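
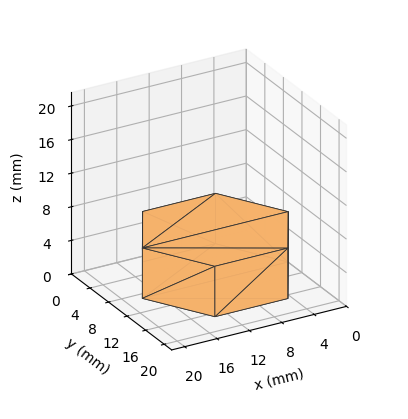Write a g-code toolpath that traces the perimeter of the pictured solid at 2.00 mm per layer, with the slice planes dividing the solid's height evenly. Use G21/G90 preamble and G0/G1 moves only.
Reading the render: the shape is a regular 6-sided prism (a cylinder approximated with 6 flat sides), circumscribed radius ≈ 9 mm, height ≈ 6 mm (dimensions read to the nearest mm from the axis ticks). For the g-code, the solid's height is divided into equal slices at the stated Δz and each level perimeter traced with G1 moves after a G0 lift.

; perimeter-only toolpath
G21 ; units = mm
G90 ; absolute positioning
G28 ; home
; layer 1
G0 Z2.00
G0 X18.00 Y9.00
G1 X13.50 Y16.79
G1 X4.50 Y16.79
G1 X0.00 Y9.00
G1 X4.50 Y1.21
G1 X13.50 Y1.21
G1 X18.00 Y9.00
; layer 2
G0 Z4.00
G0 X18.00 Y9.00
G1 X13.50 Y16.79
G1 X4.50 Y16.79
G1 X0.00 Y9.00
G1 X4.50 Y1.21
G1 X13.50 Y1.21
G1 X18.00 Y9.00
; layer 3
G0 Z6.00
G0 X18.00 Y9.00
G1 X13.50 Y16.79
G1 X4.50 Y16.79
G1 X0.00 Y9.00
G1 X4.50 Y1.21
G1 X13.50 Y1.21
G1 X18.00 Y9.00
M2 ; end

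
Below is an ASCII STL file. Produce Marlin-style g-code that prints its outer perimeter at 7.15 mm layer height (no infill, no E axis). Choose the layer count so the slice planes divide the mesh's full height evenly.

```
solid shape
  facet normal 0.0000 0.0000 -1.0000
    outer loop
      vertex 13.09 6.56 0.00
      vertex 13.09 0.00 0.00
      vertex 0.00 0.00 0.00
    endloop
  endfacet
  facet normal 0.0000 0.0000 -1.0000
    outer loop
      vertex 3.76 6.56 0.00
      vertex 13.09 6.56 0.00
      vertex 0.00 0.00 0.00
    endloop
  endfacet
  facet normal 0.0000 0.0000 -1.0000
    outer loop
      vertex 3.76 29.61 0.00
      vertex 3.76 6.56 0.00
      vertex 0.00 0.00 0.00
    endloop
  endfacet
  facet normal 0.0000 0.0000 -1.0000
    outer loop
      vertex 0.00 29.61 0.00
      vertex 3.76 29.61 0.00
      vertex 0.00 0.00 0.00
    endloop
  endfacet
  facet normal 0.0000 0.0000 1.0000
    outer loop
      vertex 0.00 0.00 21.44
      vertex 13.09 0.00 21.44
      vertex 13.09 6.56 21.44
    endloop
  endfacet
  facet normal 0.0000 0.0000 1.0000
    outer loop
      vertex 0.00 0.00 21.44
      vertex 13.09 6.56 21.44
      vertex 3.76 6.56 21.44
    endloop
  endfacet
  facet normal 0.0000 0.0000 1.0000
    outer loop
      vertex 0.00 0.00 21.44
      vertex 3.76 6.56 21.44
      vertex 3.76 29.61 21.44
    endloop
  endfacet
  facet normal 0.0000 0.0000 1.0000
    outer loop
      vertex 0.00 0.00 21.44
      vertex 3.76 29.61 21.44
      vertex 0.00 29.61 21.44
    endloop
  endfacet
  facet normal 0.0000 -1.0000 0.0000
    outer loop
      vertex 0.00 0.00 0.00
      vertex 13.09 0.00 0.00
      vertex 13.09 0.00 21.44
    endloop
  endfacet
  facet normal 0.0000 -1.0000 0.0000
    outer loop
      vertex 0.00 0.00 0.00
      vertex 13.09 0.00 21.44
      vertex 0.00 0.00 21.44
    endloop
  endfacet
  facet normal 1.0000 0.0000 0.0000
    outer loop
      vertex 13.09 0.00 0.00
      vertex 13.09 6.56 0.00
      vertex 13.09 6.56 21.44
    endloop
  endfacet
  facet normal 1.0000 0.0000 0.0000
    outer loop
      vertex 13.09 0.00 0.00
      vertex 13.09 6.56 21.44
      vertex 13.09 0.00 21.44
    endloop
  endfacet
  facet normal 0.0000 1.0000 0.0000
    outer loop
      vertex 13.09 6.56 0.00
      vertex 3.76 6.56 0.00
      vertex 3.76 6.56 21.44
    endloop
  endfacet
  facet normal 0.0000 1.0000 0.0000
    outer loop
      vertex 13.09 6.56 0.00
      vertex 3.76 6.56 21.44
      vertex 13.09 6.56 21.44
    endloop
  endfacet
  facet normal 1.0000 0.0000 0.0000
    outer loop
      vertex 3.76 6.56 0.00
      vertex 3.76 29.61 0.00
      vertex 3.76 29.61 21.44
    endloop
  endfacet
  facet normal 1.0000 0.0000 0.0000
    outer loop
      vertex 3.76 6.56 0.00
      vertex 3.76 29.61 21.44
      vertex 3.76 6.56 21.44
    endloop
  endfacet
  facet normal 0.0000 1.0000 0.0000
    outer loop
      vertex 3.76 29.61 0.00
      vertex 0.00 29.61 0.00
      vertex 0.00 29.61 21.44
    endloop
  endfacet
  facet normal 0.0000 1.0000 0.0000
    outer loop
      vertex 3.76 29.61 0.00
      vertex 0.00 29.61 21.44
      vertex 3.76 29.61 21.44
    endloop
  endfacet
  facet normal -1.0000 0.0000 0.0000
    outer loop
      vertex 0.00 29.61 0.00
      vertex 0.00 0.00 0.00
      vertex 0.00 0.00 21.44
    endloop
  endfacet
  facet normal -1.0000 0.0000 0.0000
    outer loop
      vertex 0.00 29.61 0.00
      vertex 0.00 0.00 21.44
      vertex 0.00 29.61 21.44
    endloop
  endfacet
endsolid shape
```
; perimeter-only toolpath
G21 ; units = mm
G90 ; absolute positioning
G28 ; home
; layer 1
G0 Z7.15
G0 X0.00 Y0.00
G1 X13.09 Y0.00
G1 X13.09 Y6.56
G1 X3.76 Y6.56
G1 X3.76 Y29.61
G1 X0.00 Y29.61
G1 X0.00 Y0.00
; layer 2
G0 Z14.29
G0 X0.00 Y0.00
G1 X13.09 Y0.00
G1 X13.09 Y6.56
G1 X3.76 Y6.56
G1 X3.76 Y29.61
G1 X0.00 Y29.61
G1 X0.00 Y0.00
; layer 3
G0 Z21.44
G0 X0.00 Y0.00
G1 X13.09 Y0.00
G1 X13.09 Y6.56
G1 X3.76 Y6.56
G1 X3.76 Y29.61
G1 X0.00 Y29.61
G1 X0.00 Y0.00
M2 ; end

The solid is an L-shaped prism: outer 13.1 × 29.6 mm, arm thicknesses ≈ 6.56 mm (horizontal) and 3.76 mm (vertical), extruded 21.4 mm in z. Slicing at Δz = 7.15 mm — 3 equal slices spanning the solid's height, so layer i sits at z = i·h/3 — gives 3 non-empty perimeters. Each is a 6-segment closed polygon; G0 lifts to the layer z and rapids to the start vertex, then G1 traces the edges.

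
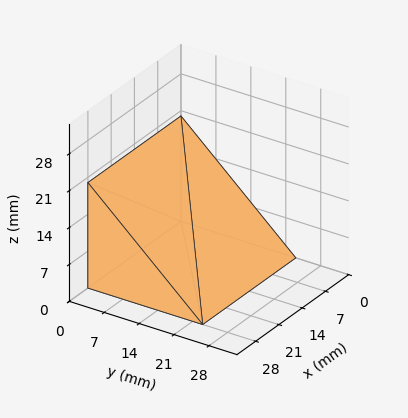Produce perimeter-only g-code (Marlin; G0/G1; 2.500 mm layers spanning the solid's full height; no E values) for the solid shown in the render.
Reading the render: the shape is a wedge (ramp): 28 × 23 mm base, rising to 20 mm along the y=0 edge and sloping linearly to z=0 at y=23 (dimensions read to the nearest mm from the axis ticks). For the g-code, the solid's height is divided into equal slices at the stated Δz and each level perimeter traced with G1 moves after a G0 lift.

; perimeter-only toolpath
G21 ; units = mm
G90 ; absolute positioning
G28 ; home
; layer 1
G0 Z2.500
G0 X0.000 Y0.000
G1 X28.000 Y0.000
G1 X28.000 Y20.125
G1 X0.000 Y20.125
G1 X0.000 Y0.000
; layer 2
G0 Z5.000
G0 X0.000 Y0.000
G1 X28.000 Y0.000
G1 X28.000 Y17.250
G1 X0.000 Y17.250
G1 X0.000 Y0.000
; layer 3
G0 Z7.500
G0 X0.000 Y0.000
G1 X28.000 Y0.000
G1 X28.000 Y14.375
G1 X0.000 Y14.375
G1 X0.000 Y0.000
; layer 4
G0 Z10.000
G0 X0.000 Y0.000
G1 X28.000 Y0.000
G1 X28.000 Y11.500
G1 X0.000 Y11.500
G1 X0.000 Y0.000
; layer 5
G0 Z12.500
G0 X0.000 Y0.000
G1 X28.000 Y0.000
G1 X28.000 Y8.625
G1 X0.000 Y8.625
G1 X0.000 Y0.000
; layer 6
G0 Z15.000
G0 X0.000 Y0.000
G1 X28.000 Y0.000
G1 X28.000 Y5.750
G1 X0.000 Y5.750
G1 X0.000 Y0.000
; layer 7
G0 Z17.500
G0 X0.000 Y0.000
G1 X28.000 Y0.000
G1 X28.000 Y2.875
G1 X0.000 Y2.875
G1 X0.000 Y0.000
M2 ; end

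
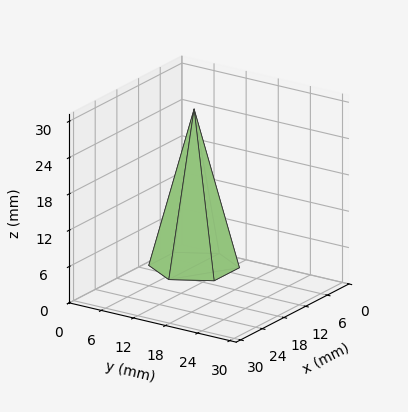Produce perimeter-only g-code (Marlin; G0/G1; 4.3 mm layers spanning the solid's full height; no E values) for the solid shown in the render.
Reading the render: the shape is a regular 6-sided pyramid, base circumscribed radius ≈ 7 mm, apex at z ≈ 26 mm (dimensions read to the nearest mm from the axis ticks). For the g-code, the solid's height is divided into equal slices at the stated Δz and each level perimeter traced with G1 moves after a G0 lift.

; perimeter-only toolpath
G21 ; units = mm
G90 ; absolute positioning
G28 ; home
; layer 1
G0 Z4.3
G0 X12.8 Y7.0
G1 X9.9 Y12.1
G1 X4.1 Y12.1
G1 X1.2 Y7.0
G1 X4.1 Y1.9
G1 X9.9 Y1.9
G1 X12.8 Y7.0
; layer 2
G0 Z8.7
G0 X11.7 Y7.0
G1 X9.3 Y11.1
G1 X4.7 Y11.1
G1 X2.3 Y7.0
G1 X4.7 Y2.9
G1 X9.3 Y2.9
G1 X11.7 Y7.0
; layer 3
G0 Z13.0
G0 X10.5 Y7.0
G1 X8.8 Y10.1
G1 X5.2 Y10.1
G1 X3.5 Y7.0
G1 X5.2 Y4.0
G1 X8.8 Y4.0
G1 X10.5 Y7.0
; layer 4
G0 Z17.3
G0 X9.3 Y7.0
G1 X8.2 Y9.0
G1 X5.8 Y9.0
G1 X4.7 Y7.0
G1 X5.8 Y5.0
G1 X8.2 Y5.0
G1 X9.3 Y7.0
; layer 5
G0 Z21.7
G0 X8.2 Y7.0
G1 X7.6 Y8.0
G1 X6.4 Y8.0
G1 X5.8 Y7.0
G1 X6.4 Y6.0
G1 X7.6 Y6.0
G1 X8.2 Y7.0
M2 ; end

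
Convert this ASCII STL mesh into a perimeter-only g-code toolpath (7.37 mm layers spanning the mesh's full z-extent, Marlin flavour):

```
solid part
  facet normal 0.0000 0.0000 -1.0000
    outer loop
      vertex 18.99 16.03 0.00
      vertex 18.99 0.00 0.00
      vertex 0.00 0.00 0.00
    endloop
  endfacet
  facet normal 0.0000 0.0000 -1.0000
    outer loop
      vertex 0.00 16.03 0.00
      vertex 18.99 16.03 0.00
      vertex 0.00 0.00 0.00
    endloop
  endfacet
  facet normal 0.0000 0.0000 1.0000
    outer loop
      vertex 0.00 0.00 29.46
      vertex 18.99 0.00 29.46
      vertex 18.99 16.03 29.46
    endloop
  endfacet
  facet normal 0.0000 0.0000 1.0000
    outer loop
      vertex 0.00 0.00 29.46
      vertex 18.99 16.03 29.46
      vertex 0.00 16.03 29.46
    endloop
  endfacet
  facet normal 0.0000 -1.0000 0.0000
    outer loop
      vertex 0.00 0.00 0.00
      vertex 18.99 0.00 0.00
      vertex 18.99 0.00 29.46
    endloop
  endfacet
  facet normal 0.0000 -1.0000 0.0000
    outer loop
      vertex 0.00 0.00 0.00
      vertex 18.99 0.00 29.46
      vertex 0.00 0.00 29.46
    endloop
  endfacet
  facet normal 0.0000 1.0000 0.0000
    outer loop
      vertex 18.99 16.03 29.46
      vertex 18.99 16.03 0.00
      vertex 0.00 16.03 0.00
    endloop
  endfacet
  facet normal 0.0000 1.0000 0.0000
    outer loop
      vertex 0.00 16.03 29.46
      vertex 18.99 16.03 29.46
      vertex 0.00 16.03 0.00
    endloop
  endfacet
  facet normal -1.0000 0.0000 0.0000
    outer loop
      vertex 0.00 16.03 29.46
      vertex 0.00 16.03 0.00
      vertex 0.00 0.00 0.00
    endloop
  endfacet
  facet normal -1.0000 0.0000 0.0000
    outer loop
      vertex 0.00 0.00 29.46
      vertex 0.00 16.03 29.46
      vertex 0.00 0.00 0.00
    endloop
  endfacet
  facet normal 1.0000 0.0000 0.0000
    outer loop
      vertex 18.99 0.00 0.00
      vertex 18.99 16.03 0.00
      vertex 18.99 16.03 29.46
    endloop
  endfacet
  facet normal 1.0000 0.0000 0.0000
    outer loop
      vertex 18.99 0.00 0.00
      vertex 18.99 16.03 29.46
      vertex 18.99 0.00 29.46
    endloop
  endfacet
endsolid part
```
; perimeter-only toolpath
G21 ; units = mm
G90 ; absolute positioning
G28 ; home
; layer 1
G0 Z7.37
G0 X0.00 Y0.00
G1 X18.99 Y0.00
G1 X18.99 Y16.03
G1 X0.00 Y16.03
G1 X0.00 Y0.00
; layer 2
G0 Z14.73
G0 X0.00 Y0.00
G1 X18.99 Y0.00
G1 X18.99 Y16.03
G1 X0.00 Y16.03
G1 X0.00 Y0.00
; layer 3
G0 Z22.09
G0 X0.00 Y0.00
G1 X18.99 Y0.00
G1 X18.99 Y16.03
G1 X0.00 Y16.03
G1 X0.00 Y0.00
; layer 4
G0 Z29.46
G0 X0.00 Y0.00
G1 X18.99 Y0.00
G1 X18.99 Y16.03
G1 X0.00 Y16.03
G1 X0.00 Y0.00
M2 ; end

The solid is a rectangular box, roughly 19 × 16 mm footprint and 29.5 mm tall. Slicing at Δz = 7.37 mm — 4 equal slices spanning the solid's height, so layer i sits at z = i·h/4 — gives 4 non-empty perimeters. Each is a 4-segment closed polygon; G0 lifts to the layer z and rapids to the start vertex, then G1 traces the edges.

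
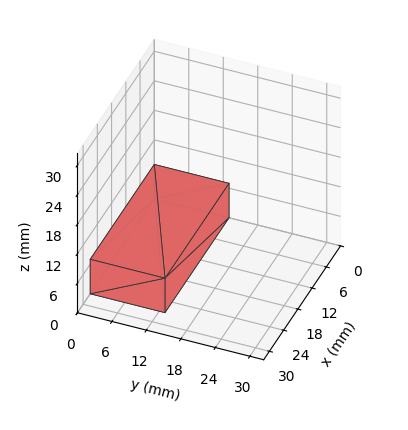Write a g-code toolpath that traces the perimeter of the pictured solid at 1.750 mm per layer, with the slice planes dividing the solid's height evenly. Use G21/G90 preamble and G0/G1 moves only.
Reading the render: the shape is a rectangular box, roughly 27 × 13 mm footprint and 7 mm tall (dimensions read to the nearest mm from the axis ticks). For the g-code, the solid's height is divided into equal slices at the stated Δz and each level perimeter traced with G1 moves after a G0 lift.

; perimeter-only toolpath
G21 ; units = mm
G90 ; absolute positioning
G28 ; home
; layer 1
G0 Z1.750
G0 X0.000 Y0.000
G1 X27.000 Y0.000
G1 X27.000 Y13.000
G1 X0.000 Y13.000
G1 X0.000 Y0.000
; layer 2
G0 Z3.500
G0 X0.000 Y0.000
G1 X27.000 Y0.000
G1 X27.000 Y13.000
G1 X0.000 Y13.000
G1 X0.000 Y0.000
; layer 3
G0 Z5.250
G0 X0.000 Y0.000
G1 X27.000 Y0.000
G1 X27.000 Y13.000
G1 X0.000 Y13.000
G1 X0.000 Y0.000
; layer 4
G0 Z7.000
G0 X0.000 Y0.000
G1 X27.000 Y0.000
G1 X27.000 Y13.000
G1 X0.000 Y13.000
G1 X0.000 Y0.000
M2 ; end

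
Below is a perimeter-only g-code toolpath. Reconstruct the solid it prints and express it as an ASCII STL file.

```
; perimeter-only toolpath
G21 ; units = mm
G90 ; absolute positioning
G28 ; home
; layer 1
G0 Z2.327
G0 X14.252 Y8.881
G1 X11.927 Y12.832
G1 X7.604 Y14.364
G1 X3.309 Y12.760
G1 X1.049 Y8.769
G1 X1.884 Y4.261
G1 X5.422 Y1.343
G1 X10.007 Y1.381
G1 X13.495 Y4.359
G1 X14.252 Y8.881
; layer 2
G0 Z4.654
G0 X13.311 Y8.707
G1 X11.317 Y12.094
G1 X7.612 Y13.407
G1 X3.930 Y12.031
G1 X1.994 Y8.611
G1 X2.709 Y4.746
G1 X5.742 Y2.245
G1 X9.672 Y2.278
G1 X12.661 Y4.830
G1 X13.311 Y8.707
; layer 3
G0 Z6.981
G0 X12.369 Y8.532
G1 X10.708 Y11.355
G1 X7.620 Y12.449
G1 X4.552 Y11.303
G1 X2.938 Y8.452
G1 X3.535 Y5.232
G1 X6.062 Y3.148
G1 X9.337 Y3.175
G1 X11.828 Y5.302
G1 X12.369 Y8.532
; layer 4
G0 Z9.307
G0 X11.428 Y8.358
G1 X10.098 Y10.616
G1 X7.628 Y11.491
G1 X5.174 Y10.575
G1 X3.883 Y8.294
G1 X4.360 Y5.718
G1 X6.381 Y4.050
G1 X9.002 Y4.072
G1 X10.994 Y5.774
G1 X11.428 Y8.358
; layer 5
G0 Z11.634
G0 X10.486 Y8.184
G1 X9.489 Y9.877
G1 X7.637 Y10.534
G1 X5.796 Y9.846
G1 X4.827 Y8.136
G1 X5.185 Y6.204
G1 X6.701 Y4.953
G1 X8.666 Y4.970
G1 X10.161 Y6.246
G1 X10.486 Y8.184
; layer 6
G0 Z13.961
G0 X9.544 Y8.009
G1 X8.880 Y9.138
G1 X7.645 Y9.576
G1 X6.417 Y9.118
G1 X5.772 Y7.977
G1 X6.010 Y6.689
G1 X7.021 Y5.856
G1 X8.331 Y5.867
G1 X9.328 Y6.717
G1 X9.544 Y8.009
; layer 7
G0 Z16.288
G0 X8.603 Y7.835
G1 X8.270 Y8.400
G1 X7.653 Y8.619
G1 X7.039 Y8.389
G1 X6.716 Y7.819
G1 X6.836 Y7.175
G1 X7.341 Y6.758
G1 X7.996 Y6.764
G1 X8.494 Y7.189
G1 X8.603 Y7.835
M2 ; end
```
solid part
  facet normal 0.0000 0.0000 -1.0000
    outer loop
      vertex 7.596 15.322 0.000
      vertex 12.536 13.571 0.000
      vertex 15.194 9.055 0.000
    endloop
  endfacet
  facet normal 0.0000 0.0000 -1.0000
    outer loop
      vertex 2.687 13.488 0.000
      vertex 7.596 15.322 0.000
      vertex 15.194 9.055 0.000
    endloop
  endfacet
  facet normal 0.0000 0.0000 -1.0000
    outer loop
      vertex 0.105 8.927 0.000
      vertex 2.687 13.488 0.000
      vertex 15.194 9.055 0.000
    endloop
  endfacet
  facet normal 0.0000 0.0000 -1.0000
    outer loop
      vertex 1.059 3.775 0.000
      vertex 0.105 8.927 0.000
      vertex 15.194 9.055 0.000
    endloop
  endfacet
  facet normal 0.0000 0.0000 -1.0000
    outer loop
      vertex 5.102 0.440 0.000
      vertex 1.059 3.775 0.000
      vertex 15.194 9.055 0.000
    endloop
  endfacet
  facet normal 0.0000 0.0000 -1.0000
    outer loop
      vertex 10.342 0.484 0.000
      vertex 5.102 0.440 0.000
      vertex 15.194 9.055 0.000
    endloop
  endfacet
  facet normal 0.0000 0.0000 -1.0000
    outer loop
      vertex 14.328 3.887 0.000
      vertex 10.342 0.484 0.000
      vertex 15.194 9.055 0.000
    endloop
  endfacet
  facet normal 0.8038 0.4731 0.3607
    outer loop
      vertex 15.194 9.055 0.000
      vertex 12.536 13.571 0.000
      vertex 7.661 7.661 18.615
    endloop
  endfacet
  facet normal 0.3116 0.8791 0.3607
    outer loop
      vertex 12.536 13.571 0.000
      vertex 7.596 15.322 0.000
      vertex 7.661 7.661 18.615
    endloop
  endfacet
  facet normal -0.3264 0.8737 0.3607
    outer loop
      vertex 7.596 15.322 0.000
      vertex 2.687 13.488 0.000
      vertex 7.661 7.661 18.615
    endloop
  endfacet
  facet normal -0.8116 0.4595 0.3607
    outer loop
      vertex 2.687 13.488 0.000
      vertex 0.105 8.927 0.000
      vertex 7.661 7.661 18.615
    endloop
  endfacet
  facet normal -0.9171 -0.1698 0.3607
    outer loop
      vertex 0.105 8.927 0.000
      vertex 1.059 3.775 0.000
      vertex 7.661 7.661 18.615
    endloop
  endfacet
  facet normal -0.5935 -0.7195 0.3607
    outer loop
      vertex 1.059 3.775 0.000
      vertex 5.102 0.440 0.000
      vertex 7.661 7.661 18.615
    endloop
  endfacet
  facet normal 0.0078 -0.9326 0.3607
    outer loop
      vertex 5.102 0.440 0.000
      vertex 10.342 0.484 0.000
      vertex 7.661 7.661 18.615
    endloop
  endfacet
  facet normal 0.6056 -0.7093 0.3607
    outer loop
      vertex 10.342 0.484 0.000
      vertex 14.328 3.887 0.000
      vertex 7.661 7.661 18.615
    endloop
  endfacet
  facet normal 0.9199 -0.1541 0.3607
    outer loop
      vertex 14.328 3.887 0.000
      vertex 15.194 9.055 0.000
      vertex 7.661 7.661 18.615
    endloop
  endfacet
endsolid part

The G0 Z moves step by Δz≈2.327 mm. The G1 loops shrink linearly with z, so the solid tapers from its base footprint up to z≈18.6. Closing with a flat bottom cap and the tapered top and triangulating gives 16 facets — a regular 9-sided pyramid, base circumscribed radius ≈ 7.66 mm, apex at z ≈ 18.6 mm.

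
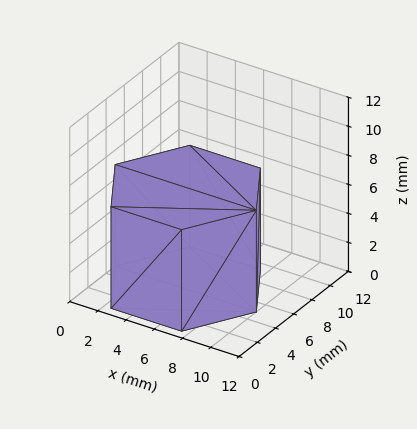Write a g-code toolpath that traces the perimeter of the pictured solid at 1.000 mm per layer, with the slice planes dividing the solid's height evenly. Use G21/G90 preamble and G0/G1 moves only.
Reading the render: the shape is a regular 6-sided prism (a cylinder approximated with 6 flat sides), circumscribed radius ≈ 5 mm, height ≈ 7 mm (dimensions read to the nearest mm from the axis ticks). For the g-code, the solid's height is divided into equal slices at the stated Δz and each level perimeter traced with G1 moves after a G0 lift.

; perimeter-only toolpath
G21 ; units = mm
G90 ; absolute positioning
G28 ; home
; layer 1
G0 Z1.000
G0 X10.000 Y5.000
G1 X7.500 Y9.330
G1 X2.500 Y9.330
G1 X0.000 Y5.000
G1 X2.500 Y0.670
G1 X7.500 Y0.670
G1 X10.000 Y5.000
; layer 2
G0 Z2.000
G0 X10.000 Y5.000
G1 X7.500 Y9.330
G1 X2.500 Y9.330
G1 X0.000 Y5.000
G1 X2.500 Y0.670
G1 X7.500 Y0.670
G1 X10.000 Y5.000
; layer 3
G0 Z3.000
G0 X10.000 Y5.000
G1 X7.500 Y9.330
G1 X2.500 Y9.330
G1 X0.000 Y5.000
G1 X2.500 Y0.670
G1 X7.500 Y0.670
G1 X10.000 Y5.000
; layer 4
G0 Z4.000
G0 X10.000 Y5.000
G1 X7.500 Y9.330
G1 X2.500 Y9.330
G1 X0.000 Y5.000
G1 X2.500 Y0.670
G1 X7.500 Y0.670
G1 X10.000 Y5.000
; layer 5
G0 Z5.000
G0 X10.000 Y5.000
G1 X7.500 Y9.330
G1 X2.500 Y9.330
G1 X0.000 Y5.000
G1 X2.500 Y0.670
G1 X7.500 Y0.670
G1 X10.000 Y5.000
; layer 6
G0 Z6.000
G0 X10.000 Y5.000
G1 X7.500 Y9.330
G1 X2.500 Y9.330
G1 X0.000 Y5.000
G1 X2.500 Y0.670
G1 X7.500 Y0.670
G1 X10.000 Y5.000
; layer 7
G0 Z7.000
G0 X10.000 Y5.000
G1 X7.500 Y9.330
G1 X2.500 Y9.330
G1 X0.000 Y5.000
G1 X2.500 Y0.670
G1 X7.500 Y0.670
G1 X10.000 Y5.000
M2 ; end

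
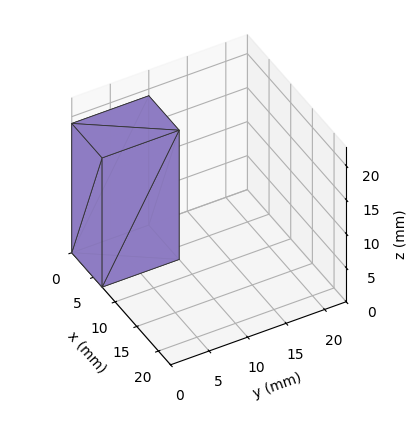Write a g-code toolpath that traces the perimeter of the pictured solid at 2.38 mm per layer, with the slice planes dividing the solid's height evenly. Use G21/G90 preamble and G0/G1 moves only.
Reading the render: the shape is a rectangular box, roughly 7 × 10 mm footprint and 19 mm tall (dimensions read to the nearest mm from the axis ticks). For the g-code, the solid's height is divided into equal slices at the stated Δz and each level perimeter traced with G1 moves after a G0 lift.

; perimeter-only toolpath
G21 ; units = mm
G90 ; absolute positioning
G28 ; home
; layer 1
G0 Z2.38
G0 X0.00 Y0.00
G1 X7.00 Y0.00
G1 X7.00 Y10.00
G1 X0.00 Y10.00
G1 X0.00 Y0.00
; layer 2
G0 Z4.75
G0 X0.00 Y0.00
G1 X7.00 Y0.00
G1 X7.00 Y10.00
G1 X0.00 Y10.00
G1 X0.00 Y0.00
; layer 3
G0 Z7.12
G0 X0.00 Y0.00
G1 X7.00 Y0.00
G1 X7.00 Y10.00
G1 X0.00 Y10.00
G1 X0.00 Y0.00
; layer 4
G0 Z9.50
G0 X0.00 Y0.00
G1 X7.00 Y0.00
G1 X7.00 Y10.00
G1 X0.00 Y10.00
G1 X0.00 Y0.00
; layer 5
G0 Z11.88
G0 X0.00 Y0.00
G1 X7.00 Y0.00
G1 X7.00 Y10.00
G1 X0.00 Y10.00
G1 X0.00 Y0.00
; layer 6
G0 Z14.25
G0 X0.00 Y0.00
G1 X7.00 Y0.00
G1 X7.00 Y10.00
G1 X0.00 Y10.00
G1 X0.00 Y0.00
; layer 7
G0 Z16.62
G0 X0.00 Y0.00
G1 X7.00 Y0.00
G1 X7.00 Y10.00
G1 X0.00 Y10.00
G1 X0.00 Y0.00
; layer 8
G0 Z19.00
G0 X0.00 Y0.00
G1 X7.00 Y0.00
G1 X7.00 Y10.00
G1 X0.00 Y10.00
G1 X0.00 Y0.00
M2 ; end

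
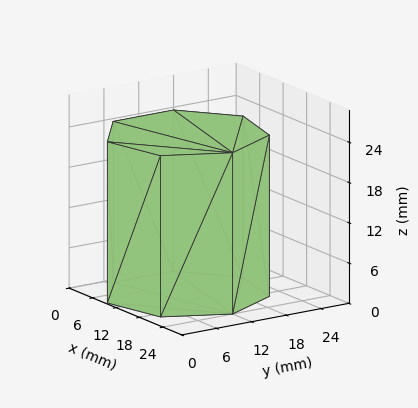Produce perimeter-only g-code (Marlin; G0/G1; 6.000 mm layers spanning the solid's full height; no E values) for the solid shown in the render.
Reading the render: the shape is a regular 7-sided prism (a cylinder approximated with 7 flat sides), circumscribed radius ≈ 12 mm, height ≈ 24 mm (dimensions read to the nearest mm from the axis ticks). For the g-code, the solid's height is divided into equal slices at the stated Δz and each level perimeter traced with G1 moves after a G0 lift.

; perimeter-only toolpath
G21 ; units = mm
G90 ; absolute positioning
G28 ; home
; layer 1
G0 Z6.000
G0 X24.000 Y12.000
G1 X19.482 Y21.382
G1 X9.330 Y23.699
G1 X1.188 Y17.207
G1 X1.188 Y6.793
G1 X9.330 Y0.301
G1 X19.482 Y2.618
G1 X24.000 Y12.000
; layer 2
G0 Z12.000
G0 X24.000 Y12.000
G1 X19.482 Y21.382
G1 X9.330 Y23.699
G1 X1.188 Y17.207
G1 X1.188 Y6.793
G1 X9.330 Y0.301
G1 X19.482 Y2.618
G1 X24.000 Y12.000
; layer 3
G0 Z18.000
G0 X24.000 Y12.000
G1 X19.482 Y21.382
G1 X9.330 Y23.699
G1 X1.188 Y17.207
G1 X1.188 Y6.793
G1 X9.330 Y0.301
G1 X19.482 Y2.618
G1 X24.000 Y12.000
; layer 4
G0 Z24.000
G0 X24.000 Y12.000
G1 X19.482 Y21.382
G1 X9.330 Y23.699
G1 X1.188 Y17.207
G1 X1.188 Y6.793
G1 X9.330 Y0.301
G1 X19.482 Y2.618
G1 X24.000 Y12.000
M2 ; end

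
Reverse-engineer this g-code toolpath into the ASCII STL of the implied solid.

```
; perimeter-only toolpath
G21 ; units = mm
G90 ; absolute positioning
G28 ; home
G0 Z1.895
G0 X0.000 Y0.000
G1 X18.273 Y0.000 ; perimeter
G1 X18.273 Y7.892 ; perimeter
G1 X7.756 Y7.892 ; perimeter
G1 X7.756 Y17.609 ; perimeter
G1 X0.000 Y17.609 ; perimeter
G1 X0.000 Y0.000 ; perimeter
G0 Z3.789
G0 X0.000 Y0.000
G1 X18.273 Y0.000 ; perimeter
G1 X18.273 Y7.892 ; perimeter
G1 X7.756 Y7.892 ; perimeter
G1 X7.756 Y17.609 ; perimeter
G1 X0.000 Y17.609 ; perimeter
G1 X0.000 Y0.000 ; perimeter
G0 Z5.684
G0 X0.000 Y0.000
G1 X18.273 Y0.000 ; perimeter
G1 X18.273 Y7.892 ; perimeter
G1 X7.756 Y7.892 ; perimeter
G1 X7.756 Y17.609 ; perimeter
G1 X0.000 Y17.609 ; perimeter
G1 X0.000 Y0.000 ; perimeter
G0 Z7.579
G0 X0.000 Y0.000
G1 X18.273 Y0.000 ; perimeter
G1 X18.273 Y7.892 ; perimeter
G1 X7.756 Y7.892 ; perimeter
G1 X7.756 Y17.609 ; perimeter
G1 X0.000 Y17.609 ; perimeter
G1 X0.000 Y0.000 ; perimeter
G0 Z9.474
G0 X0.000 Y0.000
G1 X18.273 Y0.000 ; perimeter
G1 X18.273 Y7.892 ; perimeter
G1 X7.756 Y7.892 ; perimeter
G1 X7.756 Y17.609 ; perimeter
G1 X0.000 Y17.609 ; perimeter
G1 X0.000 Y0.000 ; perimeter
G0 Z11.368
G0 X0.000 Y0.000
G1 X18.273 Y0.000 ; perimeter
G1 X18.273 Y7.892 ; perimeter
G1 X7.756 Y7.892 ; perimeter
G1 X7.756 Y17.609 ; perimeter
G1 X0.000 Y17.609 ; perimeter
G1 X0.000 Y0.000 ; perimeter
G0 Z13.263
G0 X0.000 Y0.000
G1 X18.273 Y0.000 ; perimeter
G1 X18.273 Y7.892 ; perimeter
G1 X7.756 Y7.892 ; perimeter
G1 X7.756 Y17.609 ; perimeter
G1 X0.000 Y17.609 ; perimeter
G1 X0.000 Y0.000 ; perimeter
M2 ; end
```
solid part
  facet normal 0.0000 0.0000 -1.0000
    outer loop
      vertex 18.273 7.892 0.000
      vertex 18.273 0.000 0.000
      vertex 0.000 0.000 0.000
    endloop
  endfacet
  facet normal 0.0000 0.0000 -1.0000
    outer loop
      vertex 7.756 7.892 0.000
      vertex 18.273 7.892 0.000
      vertex 0.000 0.000 0.000
    endloop
  endfacet
  facet normal 0.0000 0.0000 -1.0000
    outer loop
      vertex 7.756 17.609 0.000
      vertex 7.756 7.892 0.000
      vertex 0.000 0.000 0.000
    endloop
  endfacet
  facet normal 0.0000 0.0000 -1.0000
    outer loop
      vertex 0.000 17.609 0.000
      vertex 7.756 17.609 0.000
      vertex 0.000 0.000 0.000
    endloop
  endfacet
  facet normal 0.0000 0.0000 1.0000
    outer loop
      vertex 0.000 0.000 13.263
      vertex 18.273 0.000 13.263
      vertex 18.273 7.892 13.263
    endloop
  endfacet
  facet normal 0.0000 0.0000 1.0000
    outer loop
      vertex 0.000 0.000 13.263
      vertex 18.273 7.892 13.263
      vertex 7.756 7.892 13.263
    endloop
  endfacet
  facet normal 0.0000 0.0000 1.0000
    outer loop
      vertex 0.000 0.000 13.263
      vertex 7.756 7.892 13.263
      vertex 7.756 17.609 13.263
    endloop
  endfacet
  facet normal 0.0000 0.0000 1.0000
    outer loop
      vertex 0.000 0.000 13.263
      vertex 7.756 17.609 13.263
      vertex 0.000 17.609 13.263
    endloop
  endfacet
  facet normal 0.0000 -1.0000 0.0000
    outer loop
      vertex 0.000 0.000 0.000
      vertex 18.273 0.000 0.000
      vertex 18.273 0.000 13.263
    endloop
  endfacet
  facet normal 0.0000 -1.0000 0.0000
    outer loop
      vertex 0.000 0.000 0.000
      vertex 18.273 0.000 13.263
      vertex 0.000 0.000 13.263
    endloop
  endfacet
  facet normal 1.0000 0.0000 0.0000
    outer loop
      vertex 18.273 0.000 0.000
      vertex 18.273 7.892 0.000
      vertex 18.273 7.892 13.263
    endloop
  endfacet
  facet normal 1.0000 0.0000 0.0000
    outer loop
      vertex 18.273 0.000 0.000
      vertex 18.273 7.892 13.263
      vertex 18.273 0.000 13.263
    endloop
  endfacet
  facet normal 0.0000 1.0000 0.0000
    outer loop
      vertex 18.273 7.892 0.000
      vertex 7.756 7.892 0.000
      vertex 7.756 7.892 13.263
    endloop
  endfacet
  facet normal 0.0000 1.0000 0.0000
    outer loop
      vertex 18.273 7.892 0.000
      vertex 7.756 7.892 13.263
      vertex 18.273 7.892 13.263
    endloop
  endfacet
  facet normal 1.0000 0.0000 0.0000
    outer loop
      vertex 7.756 7.892 0.000
      vertex 7.756 17.609 0.000
      vertex 7.756 17.609 13.263
    endloop
  endfacet
  facet normal 1.0000 0.0000 0.0000
    outer loop
      vertex 7.756 7.892 0.000
      vertex 7.756 17.609 13.263
      vertex 7.756 7.892 13.263
    endloop
  endfacet
  facet normal 0.0000 1.0000 0.0000
    outer loop
      vertex 7.756 17.609 0.000
      vertex 0.000 17.609 0.000
      vertex 0.000 17.609 13.263
    endloop
  endfacet
  facet normal 0.0000 1.0000 0.0000
    outer loop
      vertex 7.756 17.609 0.000
      vertex 0.000 17.609 13.263
      vertex 7.756 17.609 13.263
    endloop
  endfacet
  facet normal -1.0000 0.0000 0.0000
    outer loop
      vertex 0.000 17.609 0.000
      vertex 0.000 0.000 0.000
      vertex 0.000 0.000 13.263
    endloop
  endfacet
  facet normal -1.0000 0.0000 0.0000
    outer loop
      vertex 0.000 17.609 0.000
      vertex 0.000 0.000 13.263
      vertex 0.000 17.609 13.263
    endloop
  endfacet
endsolid part

The G0 Z moves step by Δz≈1.895 mm. Every layer's G1 loop is the same polygon, so the solid is a straight extrusion of it from z=0 to z≈13.3. Closing with flat bottom and top caps and triangulating gives 20 facets — an L-shaped prism: outer 18.3 × 17.6 mm, arm thicknesses ≈ 7.89 mm (horizontal) and 7.76 mm (vertical), extruded 13.3 mm in z.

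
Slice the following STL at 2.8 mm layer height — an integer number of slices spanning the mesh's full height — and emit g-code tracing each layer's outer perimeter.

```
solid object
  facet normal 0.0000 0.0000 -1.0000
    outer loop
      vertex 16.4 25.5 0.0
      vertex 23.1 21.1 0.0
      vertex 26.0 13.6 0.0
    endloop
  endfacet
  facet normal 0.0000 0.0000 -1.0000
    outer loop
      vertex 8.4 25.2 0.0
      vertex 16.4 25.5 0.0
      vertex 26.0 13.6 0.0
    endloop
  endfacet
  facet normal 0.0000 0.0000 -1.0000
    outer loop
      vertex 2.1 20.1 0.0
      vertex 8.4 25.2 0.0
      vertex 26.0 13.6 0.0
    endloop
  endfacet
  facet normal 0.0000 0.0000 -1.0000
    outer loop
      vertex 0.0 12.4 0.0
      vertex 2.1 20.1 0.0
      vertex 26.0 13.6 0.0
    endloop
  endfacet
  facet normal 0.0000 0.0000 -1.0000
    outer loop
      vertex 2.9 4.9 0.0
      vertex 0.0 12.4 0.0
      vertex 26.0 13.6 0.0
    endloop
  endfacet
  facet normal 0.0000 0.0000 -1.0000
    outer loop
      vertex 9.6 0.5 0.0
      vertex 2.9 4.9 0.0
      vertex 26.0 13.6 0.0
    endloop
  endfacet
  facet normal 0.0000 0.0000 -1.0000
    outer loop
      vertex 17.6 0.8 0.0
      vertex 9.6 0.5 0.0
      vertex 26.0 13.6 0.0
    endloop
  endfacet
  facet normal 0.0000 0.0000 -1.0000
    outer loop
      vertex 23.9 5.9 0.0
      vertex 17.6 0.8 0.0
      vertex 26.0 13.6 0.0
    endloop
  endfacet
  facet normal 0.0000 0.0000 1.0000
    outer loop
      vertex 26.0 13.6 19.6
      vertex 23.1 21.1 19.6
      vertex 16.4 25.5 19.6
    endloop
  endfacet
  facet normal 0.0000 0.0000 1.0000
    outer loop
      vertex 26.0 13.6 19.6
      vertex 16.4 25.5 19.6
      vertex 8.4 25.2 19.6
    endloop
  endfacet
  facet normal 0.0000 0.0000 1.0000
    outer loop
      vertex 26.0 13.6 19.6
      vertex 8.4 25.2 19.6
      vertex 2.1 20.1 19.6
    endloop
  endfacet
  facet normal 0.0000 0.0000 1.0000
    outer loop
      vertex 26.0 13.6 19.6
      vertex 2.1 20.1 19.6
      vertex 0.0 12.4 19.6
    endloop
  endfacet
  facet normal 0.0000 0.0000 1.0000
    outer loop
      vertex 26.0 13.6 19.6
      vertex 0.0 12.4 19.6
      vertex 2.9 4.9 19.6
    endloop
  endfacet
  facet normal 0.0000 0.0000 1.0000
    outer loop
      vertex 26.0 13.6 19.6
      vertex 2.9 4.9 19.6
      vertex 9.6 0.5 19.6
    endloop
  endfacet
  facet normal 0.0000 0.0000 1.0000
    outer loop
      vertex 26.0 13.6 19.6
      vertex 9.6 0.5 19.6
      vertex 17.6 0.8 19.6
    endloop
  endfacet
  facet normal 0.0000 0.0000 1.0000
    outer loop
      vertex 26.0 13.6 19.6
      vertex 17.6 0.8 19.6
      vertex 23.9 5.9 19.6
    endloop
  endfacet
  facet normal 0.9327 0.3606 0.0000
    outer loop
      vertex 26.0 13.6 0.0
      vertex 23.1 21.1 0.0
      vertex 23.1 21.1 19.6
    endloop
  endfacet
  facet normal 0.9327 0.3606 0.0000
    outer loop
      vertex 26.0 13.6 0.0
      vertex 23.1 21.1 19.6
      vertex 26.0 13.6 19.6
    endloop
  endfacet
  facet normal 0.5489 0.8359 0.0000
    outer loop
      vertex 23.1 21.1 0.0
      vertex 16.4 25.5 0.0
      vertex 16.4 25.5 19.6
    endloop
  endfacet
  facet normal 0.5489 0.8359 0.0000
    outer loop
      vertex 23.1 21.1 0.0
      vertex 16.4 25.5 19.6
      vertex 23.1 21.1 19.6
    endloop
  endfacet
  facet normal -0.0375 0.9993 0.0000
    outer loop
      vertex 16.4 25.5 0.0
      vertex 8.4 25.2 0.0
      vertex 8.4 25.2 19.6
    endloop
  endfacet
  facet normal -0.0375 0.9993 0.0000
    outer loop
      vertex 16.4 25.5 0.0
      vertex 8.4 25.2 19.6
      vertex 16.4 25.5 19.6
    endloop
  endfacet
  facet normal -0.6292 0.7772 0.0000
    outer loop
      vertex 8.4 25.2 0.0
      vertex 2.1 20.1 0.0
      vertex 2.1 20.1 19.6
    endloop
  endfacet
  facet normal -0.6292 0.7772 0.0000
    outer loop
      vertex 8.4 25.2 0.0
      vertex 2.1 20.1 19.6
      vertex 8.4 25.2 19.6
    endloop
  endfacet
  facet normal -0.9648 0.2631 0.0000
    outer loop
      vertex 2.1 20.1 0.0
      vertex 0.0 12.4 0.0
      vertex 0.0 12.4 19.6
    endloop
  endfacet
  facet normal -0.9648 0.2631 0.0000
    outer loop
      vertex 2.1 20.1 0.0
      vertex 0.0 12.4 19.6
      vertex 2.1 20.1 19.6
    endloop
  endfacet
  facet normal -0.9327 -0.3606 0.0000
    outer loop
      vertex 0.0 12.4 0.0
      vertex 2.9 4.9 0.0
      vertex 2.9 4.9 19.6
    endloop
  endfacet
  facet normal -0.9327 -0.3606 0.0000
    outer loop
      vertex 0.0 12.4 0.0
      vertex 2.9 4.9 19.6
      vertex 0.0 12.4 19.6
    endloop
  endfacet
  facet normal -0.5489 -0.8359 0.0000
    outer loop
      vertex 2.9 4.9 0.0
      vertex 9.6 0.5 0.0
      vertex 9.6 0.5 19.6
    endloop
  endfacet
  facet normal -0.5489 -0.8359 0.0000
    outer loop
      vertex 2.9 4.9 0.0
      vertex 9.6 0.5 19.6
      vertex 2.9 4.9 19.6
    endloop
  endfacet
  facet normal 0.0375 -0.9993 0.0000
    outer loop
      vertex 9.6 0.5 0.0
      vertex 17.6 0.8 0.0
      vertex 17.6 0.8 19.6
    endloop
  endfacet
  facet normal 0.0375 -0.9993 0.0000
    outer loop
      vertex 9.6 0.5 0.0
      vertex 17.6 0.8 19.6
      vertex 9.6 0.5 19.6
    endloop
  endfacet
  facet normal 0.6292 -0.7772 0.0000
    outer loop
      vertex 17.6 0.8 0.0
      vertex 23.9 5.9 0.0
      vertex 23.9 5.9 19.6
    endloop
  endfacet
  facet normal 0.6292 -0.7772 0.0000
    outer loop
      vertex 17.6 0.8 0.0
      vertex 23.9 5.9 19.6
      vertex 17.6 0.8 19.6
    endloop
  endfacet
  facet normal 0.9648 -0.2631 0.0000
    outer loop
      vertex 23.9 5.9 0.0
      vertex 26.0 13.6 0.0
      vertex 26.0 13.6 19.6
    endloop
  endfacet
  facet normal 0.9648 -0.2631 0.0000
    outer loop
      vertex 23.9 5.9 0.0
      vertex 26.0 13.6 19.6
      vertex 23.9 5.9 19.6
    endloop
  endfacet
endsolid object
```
; perimeter-only toolpath
G21 ; units = mm
G90 ; absolute positioning
G28 ; home
; layer 1
G0 Z2.8
G0 X26.0 Y13.6
G1 X23.1 Y21.1
G1 X16.4 Y25.5
G1 X8.4 Y25.2
G1 X2.1 Y20.1
G1 X0.0 Y12.4
G1 X2.9 Y4.9
G1 X9.6 Y0.5
G1 X17.6 Y0.8
G1 X23.9 Y5.9
G1 X26.0 Y13.6
; layer 2
G0 Z5.6
G0 X26.0 Y13.6
G1 X23.1 Y21.1
G1 X16.4 Y25.5
G1 X8.4 Y25.2
G1 X2.1 Y20.1
G1 X0.0 Y12.4
G1 X2.9 Y4.9
G1 X9.6 Y0.5
G1 X17.6 Y0.8
G1 X23.9 Y5.9
G1 X26.0 Y13.6
; layer 3
G0 Z8.4
G0 X26.0 Y13.6
G1 X23.1 Y21.1
G1 X16.4 Y25.5
G1 X8.4 Y25.2
G1 X2.1 Y20.1
G1 X0.0 Y12.4
G1 X2.9 Y4.9
G1 X9.6 Y0.5
G1 X17.6 Y0.8
G1 X23.9 Y5.9
G1 X26.0 Y13.6
; layer 4
G0 Z11.2
G0 X26.0 Y13.6
G1 X23.1 Y21.1
G1 X16.4 Y25.5
G1 X8.4 Y25.2
G1 X2.1 Y20.1
G1 X0.0 Y12.4
G1 X2.9 Y4.9
G1 X9.6 Y0.5
G1 X17.6 Y0.8
G1 X23.9 Y5.9
G1 X26.0 Y13.6
; layer 5
G0 Z14.0
G0 X26.0 Y13.6
G1 X23.1 Y21.1
G1 X16.4 Y25.5
G1 X8.4 Y25.2
G1 X2.1 Y20.1
G1 X0.0 Y12.4
G1 X2.9 Y4.9
G1 X9.6 Y0.5
G1 X17.6 Y0.8
G1 X23.9 Y5.9
G1 X26.0 Y13.6
; layer 6
G0 Z16.8
G0 X26.0 Y13.6
G1 X23.1 Y21.1
G1 X16.4 Y25.5
G1 X8.4 Y25.2
G1 X2.1 Y20.1
G1 X0.0 Y12.4
G1 X2.9 Y4.9
G1 X9.6 Y0.5
G1 X17.6 Y0.8
G1 X23.9 Y5.9
G1 X26.0 Y13.6
; layer 7
G0 Z19.6
G0 X26.0 Y13.6
G1 X23.1 Y21.1
G1 X16.4 Y25.5
G1 X8.4 Y25.2
G1 X2.1 Y20.1
G1 X0.0 Y12.4
G1 X2.9 Y4.9
G1 X9.6 Y0.5
G1 X17.6 Y0.8
G1 X23.9 Y5.9
G1 X26.0 Y13.6
M2 ; end

The solid is a regular 10-sided prism (a cylinder approximated with 10 flat sides), circumscribed radius ≈ 13 mm, height ≈ 19.6 mm. Slicing at Δz = 2.8 mm — 7 equal slices spanning the solid's height, so layer i sits at z = i·h/7 — gives 7 non-empty perimeters. Each is a 10-segment closed polygon; G0 lifts to the layer z and rapids to the start vertex, then G1 traces the edges.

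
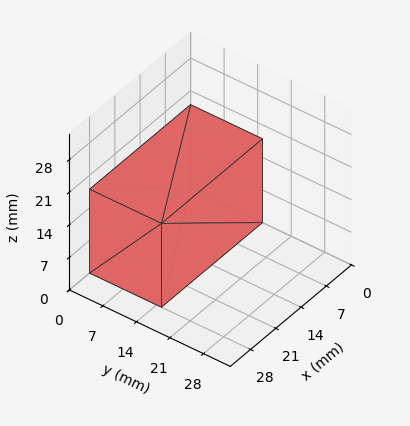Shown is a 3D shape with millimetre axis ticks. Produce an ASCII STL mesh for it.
Reading the render: the shape is a rectangular box, roughly 28 × 15 mm footprint and 18 mm tall (dimensions read to the nearest mm from the axis ticks). For the STL, each face is triangulated and given an outward normal.

solid part
  facet normal 0.0000 0.0000 -1.0000
    outer loop
      vertex 28.00 15.00 0.00
      vertex 28.00 0.00 0.00
      vertex 0.00 0.00 0.00
    endloop
  endfacet
  facet normal 0.0000 0.0000 -1.0000
    outer loop
      vertex 0.00 15.00 0.00
      vertex 28.00 15.00 0.00
      vertex 0.00 0.00 0.00
    endloop
  endfacet
  facet normal 0.0000 0.0000 1.0000
    outer loop
      vertex 0.00 0.00 18.00
      vertex 28.00 0.00 18.00
      vertex 28.00 15.00 18.00
    endloop
  endfacet
  facet normal 0.0000 0.0000 1.0000
    outer loop
      vertex 0.00 0.00 18.00
      vertex 28.00 15.00 18.00
      vertex 0.00 15.00 18.00
    endloop
  endfacet
  facet normal 0.0000 -1.0000 0.0000
    outer loop
      vertex 0.00 0.00 0.00
      vertex 28.00 0.00 0.00
      vertex 28.00 0.00 18.00
    endloop
  endfacet
  facet normal 0.0000 -1.0000 0.0000
    outer loop
      vertex 0.00 0.00 0.00
      vertex 28.00 0.00 18.00
      vertex 0.00 0.00 18.00
    endloop
  endfacet
  facet normal 0.0000 1.0000 0.0000
    outer loop
      vertex 28.00 15.00 18.00
      vertex 28.00 15.00 0.00
      vertex 0.00 15.00 0.00
    endloop
  endfacet
  facet normal 0.0000 1.0000 0.0000
    outer loop
      vertex 0.00 15.00 18.00
      vertex 28.00 15.00 18.00
      vertex 0.00 15.00 0.00
    endloop
  endfacet
  facet normal -1.0000 0.0000 0.0000
    outer loop
      vertex 0.00 15.00 18.00
      vertex 0.00 15.00 0.00
      vertex 0.00 0.00 0.00
    endloop
  endfacet
  facet normal -1.0000 0.0000 0.0000
    outer loop
      vertex 0.00 0.00 18.00
      vertex 0.00 15.00 18.00
      vertex 0.00 0.00 0.00
    endloop
  endfacet
  facet normal 1.0000 0.0000 0.0000
    outer loop
      vertex 28.00 0.00 0.00
      vertex 28.00 15.00 0.00
      vertex 28.00 15.00 18.00
    endloop
  endfacet
  facet normal 1.0000 0.0000 0.0000
    outer loop
      vertex 28.00 0.00 0.00
      vertex 28.00 15.00 18.00
      vertex 28.00 0.00 18.00
    endloop
  endfacet
endsolid part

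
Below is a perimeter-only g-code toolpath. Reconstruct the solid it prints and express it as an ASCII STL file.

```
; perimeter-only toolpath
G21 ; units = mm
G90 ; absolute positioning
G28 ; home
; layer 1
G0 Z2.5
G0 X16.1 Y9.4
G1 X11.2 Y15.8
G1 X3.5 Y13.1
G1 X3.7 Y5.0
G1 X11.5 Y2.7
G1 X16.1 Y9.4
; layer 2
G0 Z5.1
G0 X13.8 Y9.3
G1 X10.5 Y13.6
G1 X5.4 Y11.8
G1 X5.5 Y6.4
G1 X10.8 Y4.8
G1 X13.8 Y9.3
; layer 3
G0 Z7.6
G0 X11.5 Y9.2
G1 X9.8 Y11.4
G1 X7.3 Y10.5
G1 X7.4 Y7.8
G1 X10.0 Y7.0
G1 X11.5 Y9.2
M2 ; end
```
solid part
  facet normal 0.0000 0.0000 -1.0000
    outer loop
      vertex 1.6 14.4 0.0
      vertex 11.8 18.0 0.0
      vertex 18.4 9.4 0.0
    endloop
  endfacet
  facet normal 0.0000 0.0000 -1.0000
    outer loop
      vertex 1.9 3.6 0.0
      vertex 1.6 14.4 0.0
      vertex 18.4 9.4 0.0
    endloop
  endfacet
  facet normal 0.0000 0.0000 -1.0000
    outer loop
      vertex 12.3 0.5 0.0
      vertex 1.9 3.6 0.0
      vertex 18.4 9.4 0.0
    endloop
  endfacet
  facet normal 0.6415 0.4923 0.5883
    outer loop
      vertex 18.4 9.4 0.0
      vertex 11.8 18.0 0.0
      vertex 9.2 9.2 10.2
    endloop
  endfacet
  facet normal -0.2690 0.7621 0.5889
    outer loop
      vertex 11.8 18.0 0.0
      vertex 1.6 14.4 0.0
      vertex 9.2 9.2 10.2
    endloop
  endfacet
  facet normal -0.8071 -0.0224 0.5900
    outer loop
      vertex 1.6 14.4 0.0
      vertex 1.9 3.6 0.0
      vertex 9.2 9.2 10.2
    endloop
  endfacet
  facet normal -0.2307 -0.7738 0.5899
    outer loop
      vertex 1.9 3.6 0.0
      vertex 12.3 0.5 0.0
      vertex 9.2 9.2 10.2
    endloop
  endfacet
  facet normal 0.6653 -0.4560 0.5911
    outer loop
      vertex 12.3 0.5 0.0
      vertex 18.4 9.4 0.0
      vertex 9.2 9.2 10.2
    endloop
  endfacet
endsolid part

The G0 Z moves step by Δz≈2.5 mm. The G1 loops shrink linearly with z, so the solid tapers from its base footprint up to z≈10.2. Closing with a flat bottom cap and the tapered top and triangulating gives 8 facets — a regular 5-sided pyramid, base circumscribed radius ≈ 9.2 mm, apex at z ≈ 10.2 mm.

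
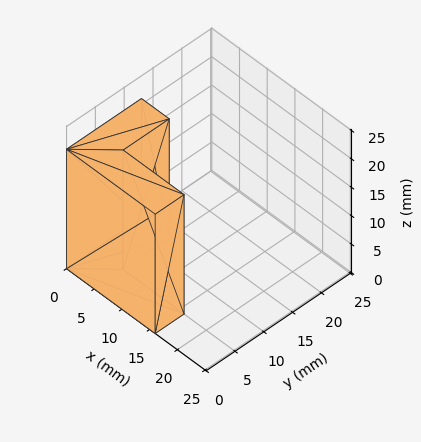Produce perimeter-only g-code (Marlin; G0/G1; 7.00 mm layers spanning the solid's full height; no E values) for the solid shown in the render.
Reading the render: the shape is an L-shaped prism: outer 16 × 13 mm, arm thicknesses ≈ 5 mm (horizontal) and 5 mm (vertical), extruded 21 mm in z (dimensions read to the nearest mm from the axis ticks). For the g-code, the solid's height is divided into equal slices at the stated Δz and each level perimeter traced with G1 moves after a G0 lift.

; perimeter-only toolpath
G21 ; units = mm
G90 ; absolute positioning
G28 ; home
; layer 1
G0 Z7.00
G0 X0.00 Y0.00
G1 X16.00 Y0.00
G1 X16.00 Y5.00
G1 X5.00 Y5.00
G1 X5.00 Y13.00
G1 X0.00 Y13.00
G1 X0.00 Y0.00
; layer 2
G0 Z14.00
G0 X0.00 Y0.00
G1 X16.00 Y0.00
G1 X16.00 Y5.00
G1 X5.00 Y5.00
G1 X5.00 Y13.00
G1 X0.00 Y13.00
G1 X0.00 Y0.00
; layer 3
G0 Z21.00
G0 X0.00 Y0.00
G1 X16.00 Y0.00
G1 X16.00 Y5.00
G1 X5.00 Y5.00
G1 X5.00 Y13.00
G1 X0.00 Y13.00
G1 X0.00 Y0.00
M2 ; end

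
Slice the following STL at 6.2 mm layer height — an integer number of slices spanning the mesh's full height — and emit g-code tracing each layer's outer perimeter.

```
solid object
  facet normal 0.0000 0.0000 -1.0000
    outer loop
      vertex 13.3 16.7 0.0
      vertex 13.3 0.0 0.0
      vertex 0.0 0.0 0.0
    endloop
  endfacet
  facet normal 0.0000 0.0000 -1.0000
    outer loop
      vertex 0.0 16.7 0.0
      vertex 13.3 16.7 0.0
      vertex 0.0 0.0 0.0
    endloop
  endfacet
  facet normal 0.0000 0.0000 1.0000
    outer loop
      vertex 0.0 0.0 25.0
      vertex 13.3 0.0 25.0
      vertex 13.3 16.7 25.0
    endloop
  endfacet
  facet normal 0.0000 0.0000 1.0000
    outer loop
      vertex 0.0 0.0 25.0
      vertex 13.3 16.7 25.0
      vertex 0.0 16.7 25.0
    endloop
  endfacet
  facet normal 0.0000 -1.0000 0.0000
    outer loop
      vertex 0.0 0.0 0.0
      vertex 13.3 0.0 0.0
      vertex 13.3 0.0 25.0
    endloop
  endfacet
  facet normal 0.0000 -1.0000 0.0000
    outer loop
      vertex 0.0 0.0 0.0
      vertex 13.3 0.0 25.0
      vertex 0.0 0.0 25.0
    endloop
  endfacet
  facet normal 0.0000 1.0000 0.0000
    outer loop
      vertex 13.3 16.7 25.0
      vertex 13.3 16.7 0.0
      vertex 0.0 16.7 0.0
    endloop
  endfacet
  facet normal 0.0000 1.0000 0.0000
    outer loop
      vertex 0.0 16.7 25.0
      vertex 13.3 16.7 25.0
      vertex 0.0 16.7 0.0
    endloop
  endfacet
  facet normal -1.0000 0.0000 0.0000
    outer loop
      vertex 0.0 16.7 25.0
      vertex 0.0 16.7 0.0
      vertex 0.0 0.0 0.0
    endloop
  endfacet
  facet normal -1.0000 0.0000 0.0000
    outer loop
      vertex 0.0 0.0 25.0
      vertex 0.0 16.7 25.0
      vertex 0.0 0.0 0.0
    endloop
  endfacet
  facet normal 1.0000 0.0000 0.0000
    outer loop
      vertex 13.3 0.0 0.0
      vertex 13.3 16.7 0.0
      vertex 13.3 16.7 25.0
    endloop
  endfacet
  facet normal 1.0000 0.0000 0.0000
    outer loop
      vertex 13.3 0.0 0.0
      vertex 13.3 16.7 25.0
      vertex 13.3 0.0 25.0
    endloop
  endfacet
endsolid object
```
; perimeter-only toolpath
G21 ; units = mm
G90 ; absolute positioning
G28 ; home
; layer 1
G0 Z6.2
G0 X0.0 Y0.0
G1 X13.3 Y0.0
G1 X13.3 Y16.7
G1 X0.0 Y16.7
G1 X0.0 Y0.0
; layer 2
G0 Z12.5
G0 X0.0 Y0.0
G1 X13.3 Y0.0
G1 X13.3 Y16.7
G1 X0.0 Y16.7
G1 X0.0 Y0.0
; layer 3
G0 Z18.8
G0 X0.0 Y0.0
G1 X13.3 Y0.0
G1 X13.3 Y16.7
G1 X0.0 Y16.7
G1 X0.0 Y0.0
; layer 4
G0 Z25.0
G0 X0.0 Y0.0
G1 X13.3 Y0.0
G1 X13.3 Y16.7
G1 X0.0 Y16.7
G1 X0.0 Y0.0
M2 ; end

The solid is a rectangular box, roughly 13.3 × 16.7 mm footprint and 25 mm tall. Slicing at Δz = 6.2 mm — 4 equal slices spanning the solid's height, so layer i sits at z = i·h/4 — gives 4 non-empty perimeters. Each is a 4-segment closed polygon; G0 lifts to the layer z and rapids to the start vertex, then G1 traces the edges.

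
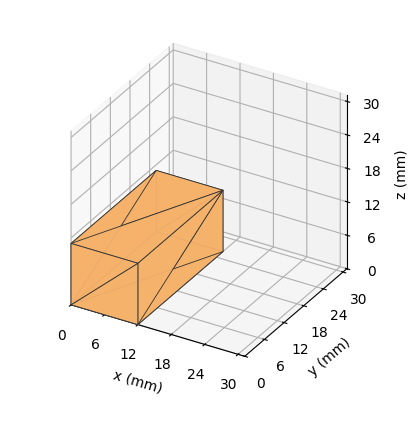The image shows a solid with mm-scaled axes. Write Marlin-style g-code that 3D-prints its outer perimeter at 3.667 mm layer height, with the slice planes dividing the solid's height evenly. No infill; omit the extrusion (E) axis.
Reading the render: the shape is a rectangular box, roughly 12 × 26 mm footprint and 11 mm tall (dimensions read to the nearest mm from the axis ticks). For the g-code, the solid's height is divided into equal slices at the stated Δz and each level perimeter traced with G1 moves after a G0 lift.

; perimeter-only toolpath
G21 ; units = mm
G90 ; absolute positioning
G28 ; home
; layer 1
G0 Z3.667
G0 X0.000 Y0.000
G1 X12.000 Y0.000
G1 X12.000 Y26.000
G1 X0.000 Y26.000
G1 X0.000 Y0.000
; layer 2
G0 Z7.333
G0 X0.000 Y0.000
G1 X12.000 Y0.000
G1 X12.000 Y26.000
G1 X0.000 Y26.000
G1 X0.000 Y0.000
; layer 3
G0 Z11.000
G0 X0.000 Y0.000
G1 X12.000 Y0.000
G1 X12.000 Y26.000
G1 X0.000 Y26.000
G1 X0.000 Y0.000
M2 ; end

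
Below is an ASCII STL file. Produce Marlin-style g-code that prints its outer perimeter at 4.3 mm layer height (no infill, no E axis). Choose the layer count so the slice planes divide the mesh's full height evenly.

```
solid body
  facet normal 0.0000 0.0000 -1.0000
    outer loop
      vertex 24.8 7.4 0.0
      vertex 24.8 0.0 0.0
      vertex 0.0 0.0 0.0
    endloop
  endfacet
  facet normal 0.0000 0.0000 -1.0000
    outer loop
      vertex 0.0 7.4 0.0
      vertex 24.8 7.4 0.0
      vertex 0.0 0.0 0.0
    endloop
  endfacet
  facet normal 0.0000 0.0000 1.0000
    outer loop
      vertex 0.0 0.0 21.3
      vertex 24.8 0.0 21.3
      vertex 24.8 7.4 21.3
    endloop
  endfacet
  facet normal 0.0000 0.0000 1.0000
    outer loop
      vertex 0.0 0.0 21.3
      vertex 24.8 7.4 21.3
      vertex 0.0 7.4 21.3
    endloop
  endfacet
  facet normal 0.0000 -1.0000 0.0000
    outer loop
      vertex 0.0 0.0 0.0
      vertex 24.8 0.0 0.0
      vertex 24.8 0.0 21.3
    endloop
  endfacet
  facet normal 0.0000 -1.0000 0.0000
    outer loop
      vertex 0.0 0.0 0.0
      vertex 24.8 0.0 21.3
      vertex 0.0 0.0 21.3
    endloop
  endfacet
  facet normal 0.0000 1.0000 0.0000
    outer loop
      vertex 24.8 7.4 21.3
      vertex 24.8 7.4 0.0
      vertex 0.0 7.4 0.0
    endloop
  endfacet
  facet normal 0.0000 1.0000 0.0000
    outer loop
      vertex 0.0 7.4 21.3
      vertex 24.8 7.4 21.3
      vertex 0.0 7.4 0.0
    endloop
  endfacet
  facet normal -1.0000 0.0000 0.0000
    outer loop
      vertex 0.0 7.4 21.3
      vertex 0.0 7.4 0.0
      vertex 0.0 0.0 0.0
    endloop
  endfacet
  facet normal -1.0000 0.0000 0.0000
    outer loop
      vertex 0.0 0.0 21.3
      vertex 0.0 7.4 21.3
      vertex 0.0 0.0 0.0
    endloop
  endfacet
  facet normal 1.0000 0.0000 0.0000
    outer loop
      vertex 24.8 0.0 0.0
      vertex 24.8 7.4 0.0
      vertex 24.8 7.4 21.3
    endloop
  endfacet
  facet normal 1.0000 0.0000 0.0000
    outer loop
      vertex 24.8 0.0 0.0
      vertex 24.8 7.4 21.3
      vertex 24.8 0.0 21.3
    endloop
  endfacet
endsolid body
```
; perimeter-only toolpath
G21 ; units = mm
G90 ; absolute positioning
G28 ; home
; layer 1
G0 Z4.3
G0 X0.0 Y0.0
G1 X24.8 Y0.0
G1 X24.8 Y7.4
G1 X0.0 Y7.4
G1 X0.0 Y0.0
; layer 2
G0 Z8.5
G0 X0.0 Y0.0
G1 X24.8 Y0.0
G1 X24.8 Y7.4
G1 X0.0 Y7.4
G1 X0.0 Y0.0
; layer 3
G0 Z12.8
G0 X0.0 Y0.0
G1 X24.8 Y0.0
G1 X24.8 Y7.4
G1 X0.0 Y7.4
G1 X0.0 Y0.0
; layer 4
G0 Z17.0
G0 X0.0 Y0.0
G1 X24.8 Y0.0
G1 X24.8 Y7.4
G1 X0.0 Y7.4
G1 X0.0 Y0.0
; layer 5
G0 Z21.3
G0 X0.0 Y0.0
G1 X24.8 Y0.0
G1 X24.8 Y7.4
G1 X0.0 Y7.4
G1 X0.0 Y0.0
M2 ; end

The solid is a rectangular box, roughly 24.8 × 7.4 mm footprint and 21.3 mm tall. Slicing at Δz = 4.3 mm — 5 equal slices spanning the solid's height, so layer i sits at z = i·h/5 — gives 5 non-empty perimeters. Each is a 4-segment closed polygon; G0 lifts to the layer z and rapids to the start vertex, then G1 traces the edges.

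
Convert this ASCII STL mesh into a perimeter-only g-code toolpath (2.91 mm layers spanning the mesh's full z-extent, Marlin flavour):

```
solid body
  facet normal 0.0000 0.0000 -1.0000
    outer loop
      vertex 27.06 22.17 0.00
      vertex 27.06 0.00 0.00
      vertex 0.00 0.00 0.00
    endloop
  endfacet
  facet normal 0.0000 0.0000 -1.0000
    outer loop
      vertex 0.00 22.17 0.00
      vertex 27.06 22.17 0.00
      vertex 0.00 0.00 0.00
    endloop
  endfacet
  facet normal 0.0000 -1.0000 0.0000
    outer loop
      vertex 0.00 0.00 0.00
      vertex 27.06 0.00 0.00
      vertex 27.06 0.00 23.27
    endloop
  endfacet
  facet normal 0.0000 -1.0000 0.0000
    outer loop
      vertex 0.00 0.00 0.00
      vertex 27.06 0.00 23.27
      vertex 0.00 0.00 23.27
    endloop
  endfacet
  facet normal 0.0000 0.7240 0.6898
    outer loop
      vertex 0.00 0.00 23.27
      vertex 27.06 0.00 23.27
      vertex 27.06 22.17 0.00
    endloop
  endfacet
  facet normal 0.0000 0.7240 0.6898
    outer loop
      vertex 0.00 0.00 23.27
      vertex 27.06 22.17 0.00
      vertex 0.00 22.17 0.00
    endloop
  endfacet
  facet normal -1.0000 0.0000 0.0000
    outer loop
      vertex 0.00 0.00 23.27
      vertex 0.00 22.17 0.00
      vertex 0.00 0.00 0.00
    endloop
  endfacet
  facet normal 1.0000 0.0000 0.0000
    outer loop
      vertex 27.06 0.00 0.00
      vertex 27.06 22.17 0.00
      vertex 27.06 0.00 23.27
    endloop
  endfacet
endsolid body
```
; perimeter-only toolpath
G21 ; units = mm
G90 ; absolute positioning
G28 ; home
; layer 1
G0 Z2.91
G0 X0.00 Y0.00
G1 X27.06 Y0.00
G1 X27.06 Y19.40
G1 X0.00 Y19.40
G1 X0.00 Y0.00
; layer 2
G0 Z5.82
G0 X0.00 Y0.00
G1 X27.06 Y0.00
G1 X27.06 Y16.63
G1 X0.00 Y16.63
G1 X0.00 Y0.00
; layer 3
G0 Z8.73
G0 X0.00 Y0.00
G1 X27.06 Y0.00
G1 X27.06 Y13.86
G1 X0.00 Y13.86
G1 X0.00 Y0.00
; layer 4
G0 Z11.63
G0 X0.00 Y0.00
G1 X27.06 Y0.00
G1 X27.06 Y11.09
G1 X0.00 Y11.09
G1 X0.00 Y0.00
; layer 5
G0 Z14.54
G0 X0.00 Y0.00
G1 X27.06 Y0.00
G1 X27.06 Y8.31
G1 X0.00 Y8.31
G1 X0.00 Y0.00
; layer 6
G0 Z17.45
G0 X0.00 Y0.00
G1 X27.06 Y0.00
G1 X27.06 Y5.54
G1 X0.00 Y5.54
G1 X0.00 Y0.00
; layer 7
G0 Z20.36
G0 X0.00 Y0.00
G1 X27.06 Y0.00
G1 X27.06 Y2.77
G1 X0.00 Y2.77
G1 X0.00 Y0.00
M2 ; end

The solid is a wedge (ramp): 27.1 × 22.2 mm base, rising to 23.3 mm along the y=0 edge and sloping linearly to z=0 at y=22.2. Slicing at Δz = 2.91 mm — 8 equal slices spanning the solid's height, so layer i sits at z = i·h/8 — gives 7 non-empty perimeters. Each is a 4-segment closed polygon; G0 lifts to the layer z and rapids to the start vertex, then G1 traces the edges. The cross-section shrinks linearly with z (the slice at the apex is degenerate and omitted).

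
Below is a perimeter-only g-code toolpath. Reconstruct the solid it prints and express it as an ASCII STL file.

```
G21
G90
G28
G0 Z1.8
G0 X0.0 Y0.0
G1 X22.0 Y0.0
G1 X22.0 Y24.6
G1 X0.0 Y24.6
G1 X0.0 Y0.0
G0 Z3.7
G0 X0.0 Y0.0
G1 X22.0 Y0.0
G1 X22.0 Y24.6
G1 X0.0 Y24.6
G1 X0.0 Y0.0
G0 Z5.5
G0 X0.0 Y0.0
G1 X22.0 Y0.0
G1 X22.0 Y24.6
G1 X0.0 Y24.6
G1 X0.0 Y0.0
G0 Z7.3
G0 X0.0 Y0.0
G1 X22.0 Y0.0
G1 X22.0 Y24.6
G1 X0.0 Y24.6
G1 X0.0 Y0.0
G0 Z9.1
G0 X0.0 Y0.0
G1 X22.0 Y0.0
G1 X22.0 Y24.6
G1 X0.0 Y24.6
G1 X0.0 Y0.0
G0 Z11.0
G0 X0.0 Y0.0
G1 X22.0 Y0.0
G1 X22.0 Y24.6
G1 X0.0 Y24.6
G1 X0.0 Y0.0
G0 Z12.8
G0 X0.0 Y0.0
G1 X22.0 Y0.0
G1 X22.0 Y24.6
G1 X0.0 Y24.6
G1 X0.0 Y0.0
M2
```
solid part
  facet normal 0.0000 0.0000 -1.0000
    outer loop
      vertex 22.0 24.6 0.0
      vertex 22.0 0.0 0.0
      vertex 0.0 0.0 0.0
    endloop
  endfacet
  facet normal 0.0000 0.0000 -1.0000
    outer loop
      vertex 0.0 24.6 0.0
      vertex 22.0 24.6 0.0
      vertex 0.0 0.0 0.0
    endloop
  endfacet
  facet normal 0.0000 0.0000 1.0000
    outer loop
      vertex 0.0 0.0 12.8
      vertex 22.0 0.0 12.8
      vertex 22.0 24.6 12.8
    endloop
  endfacet
  facet normal 0.0000 0.0000 1.0000
    outer loop
      vertex 0.0 0.0 12.8
      vertex 22.0 24.6 12.8
      vertex 0.0 24.6 12.8
    endloop
  endfacet
  facet normal 0.0000 -1.0000 0.0000
    outer loop
      vertex 0.0 0.0 0.0
      vertex 22.0 0.0 0.0
      vertex 22.0 0.0 12.8
    endloop
  endfacet
  facet normal 0.0000 -1.0000 0.0000
    outer loop
      vertex 0.0 0.0 0.0
      vertex 22.0 0.0 12.8
      vertex 0.0 0.0 12.8
    endloop
  endfacet
  facet normal 0.0000 1.0000 0.0000
    outer loop
      vertex 22.0 24.6 12.8
      vertex 22.0 24.6 0.0
      vertex 0.0 24.6 0.0
    endloop
  endfacet
  facet normal 0.0000 1.0000 0.0000
    outer loop
      vertex 0.0 24.6 12.8
      vertex 22.0 24.6 12.8
      vertex 0.0 24.6 0.0
    endloop
  endfacet
  facet normal -1.0000 0.0000 0.0000
    outer loop
      vertex 0.0 24.6 12.8
      vertex 0.0 24.6 0.0
      vertex 0.0 0.0 0.0
    endloop
  endfacet
  facet normal -1.0000 0.0000 0.0000
    outer loop
      vertex 0.0 0.0 12.8
      vertex 0.0 24.6 12.8
      vertex 0.0 0.0 0.0
    endloop
  endfacet
  facet normal 1.0000 0.0000 0.0000
    outer loop
      vertex 22.0 0.0 0.0
      vertex 22.0 24.6 0.0
      vertex 22.0 24.6 12.8
    endloop
  endfacet
  facet normal 1.0000 0.0000 0.0000
    outer loop
      vertex 22.0 0.0 0.0
      vertex 22.0 24.6 12.8
      vertex 22.0 0.0 12.8
    endloop
  endfacet
endsolid part

The G0 Z moves step by Δz≈1.8 mm. Every layer's G1 loop is the same polygon, so the solid is a straight extrusion of it from z=0 to z≈12.8. Closing with flat bottom and top caps and triangulating gives 12 facets — a rectangular box, roughly 22 × 24.6 mm footprint and 12.8 mm tall.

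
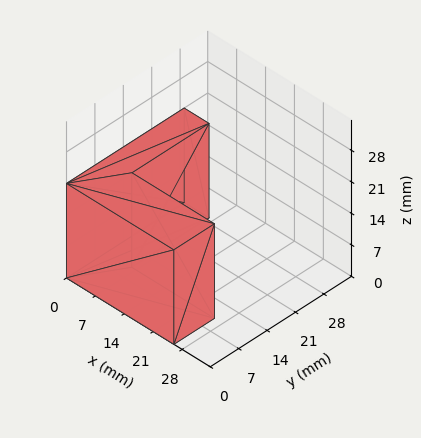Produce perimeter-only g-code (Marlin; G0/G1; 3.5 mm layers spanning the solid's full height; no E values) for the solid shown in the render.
Reading the render: the shape is an L-shaped prism: outer 26 × 29 mm, arm thicknesses ≈ 10 mm (horizontal) and 6 mm (vertical), extruded 21 mm in z (dimensions read to the nearest mm from the axis ticks). For the g-code, the solid's height is divided into equal slices at the stated Δz and each level perimeter traced with G1 moves after a G0 lift.

; perimeter-only toolpath
G21 ; units = mm
G90 ; absolute positioning
G28 ; home
; layer 1
G0 Z3.5
G0 X0.0 Y0.0
G1 X26.0 Y0.0
G1 X26.0 Y10.0
G1 X6.0 Y10.0
G1 X6.0 Y29.0
G1 X0.0 Y29.0
G1 X0.0 Y0.0
; layer 2
G0 Z7.0
G0 X0.0 Y0.0
G1 X26.0 Y0.0
G1 X26.0 Y10.0
G1 X6.0 Y10.0
G1 X6.0 Y29.0
G1 X0.0 Y29.0
G1 X0.0 Y0.0
; layer 3
G0 Z10.5
G0 X0.0 Y0.0
G1 X26.0 Y0.0
G1 X26.0 Y10.0
G1 X6.0 Y10.0
G1 X6.0 Y29.0
G1 X0.0 Y29.0
G1 X0.0 Y0.0
; layer 4
G0 Z14.0
G0 X0.0 Y0.0
G1 X26.0 Y0.0
G1 X26.0 Y10.0
G1 X6.0 Y10.0
G1 X6.0 Y29.0
G1 X0.0 Y29.0
G1 X0.0 Y0.0
; layer 5
G0 Z17.5
G0 X0.0 Y0.0
G1 X26.0 Y0.0
G1 X26.0 Y10.0
G1 X6.0 Y10.0
G1 X6.0 Y29.0
G1 X0.0 Y29.0
G1 X0.0 Y0.0
; layer 6
G0 Z21.0
G0 X0.0 Y0.0
G1 X26.0 Y0.0
G1 X26.0 Y10.0
G1 X6.0 Y10.0
G1 X6.0 Y29.0
G1 X0.0 Y29.0
G1 X0.0 Y0.0
M2 ; end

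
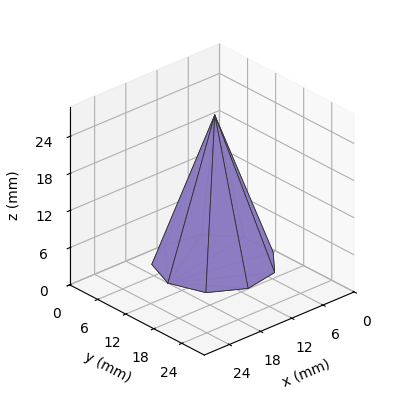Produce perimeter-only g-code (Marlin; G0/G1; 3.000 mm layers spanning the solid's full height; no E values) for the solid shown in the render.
Reading the render: the shape is a regular 9-sided pyramid, base circumscribed radius ≈ 9 mm, apex at z ≈ 24 mm (dimensions read to the nearest mm from the axis ticks). For the g-code, the solid's height is divided into equal slices at the stated Δz and each level perimeter traced with G1 moves after a G0 lift.

; perimeter-only toolpath
G21 ; units = mm
G90 ; absolute positioning
G28 ; home
; layer 1
G0 Z3.000
G0 X16.875 Y9.000
G1 X15.032 Y14.062
G1 X10.368 Y16.755
G1 X5.062 Y15.820
G1 X1.600 Y11.693
G1 X1.600 Y6.307
G1 X5.062 Y2.180
G1 X10.368 Y1.245
G1 X15.032 Y3.938
G1 X16.875 Y9.000
; layer 2
G0 Z6.000
G0 X15.750 Y9.000
G1 X14.171 Y13.339
G1 X10.172 Y15.647
G1 X5.625 Y14.846
G1 X2.657 Y11.308
G1 X2.657 Y6.691
G1 X5.625 Y3.155
G1 X10.172 Y2.353
G1 X14.171 Y4.661
G1 X15.750 Y9.000
; layer 3
G0 Z9.000
G0 X14.625 Y9.000
G1 X13.309 Y12.616
G1 X9.977 Y14.539
G1 X6.188 Y13.871
G1 X3.714 Y10.924
G1 X3.714 Y7.076
G1 X6.188 Y4.129
G1 X9.977 Y3.461
G1 X13.309 Y5.384
G1 X14.625 Y9.000
; layer 4
G0 Z12.000
G0 X13.500 Y9.000
G1 X12.447 Y11.893
G1 X9.782 Y13.431
G1 X6.750 Y12.897
G1 X4.771 Y10.539
G1 X4.771 Y7.461
G1 X6.750 Y5.103
G1 X9.782 Y4.569
G1 X12.447 Y6.107
G1 X13.500 Y9.000
; layer 5
G0 Z15.000
G0 X12.375 Y9.000
G1 X11.585 Y11.169
G1 X9.586 Y12.324
G1 X7.312 Y11.923
G1 X5.829 Y10.154
G1 X5.829 Y7.846
G1 X7.312 Y6.077
G1 X9.586 Y5.676
G1 X11.585 Y6.831
G1 X12.375 Y9.000
; layer 6
G0 Z18.000
G0 X11.250 Y9.000
G1 X10.723 Y10.446
G1 X9.391 Y11.216
G1 X7.875 Y10.948
G1 X6.886 Y9.770
G1 X6.886 Y8.230
G1 X7.875 Y7.051
G1 X9.391 Y6.784
G1 X10.723 Y7.554
G1 X11.250 Y9.000
; layer 7
G0 Z21.000
G0 X10.125 Y9.000
G1 X9.862 Y9.723
G1 X9.195 Y10.108
G1 X8.438 Y9.974
G1 X7.943 Y9.385
G1 X7.943 Y8.615
G1 X8.438 Y8.026
G1 X9.195 Y7.892
G1 X9.862 Y8.277
G1 X10.125 Y9.000
M2 ; end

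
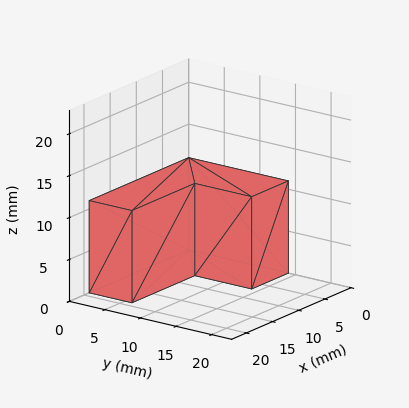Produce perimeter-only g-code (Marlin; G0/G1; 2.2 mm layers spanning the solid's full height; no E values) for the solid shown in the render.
Reading the render: the shape is an L-shaped prism: outer 19 × 14 mm, arm thicknesses ≈ 6 mm (horizontal) and 7 mm (vertical), extruded 11 mm in z (dimensions read to the nearest mm from the axis ticks). For the g-code, the solid's height is divided into equal slices at the stated Δz and each level perimeter traced with G1 moves after a G0 lift.

; perimeter-only toolpath
G21 ; units = mm
G90 ; absolute positioning
G28 ; home
; layer 1
G0 Z2.2
G0 X0.0 Y0.0
G1 X19.0 Y0.0
G1 X19.0 Y6.0
G1 X7.0 Y6.0
G1 X7.0 Y14.0
G1 X0.0 Y14.0
G1 X0.0 Y0.0
; layer 2
G0 Z4.4
G0 X0.0 Y0.0
G1 X19.0 Y0.0
G1 X19.0 Y6.0
G1 X7.0 Y6.0
G1 X7.0 Y14.0
G1 X0.0 Y14.0
G1 X0.0 Y0.0
; layer 3
G0 Z6.6
G0 X0.0 Y0.0
G1 X19.0 Y0.0
G1 X19.0 Y6.0
G1 X7.0 Y6.0
G1 X7.0 Y14.0
G1 X0.0 Y14.0
G1 X0.0 Y0.0
; layer 4
G0 Z8.8
G0 X0.0 Y0.0
G1 X19.0 Y0.0
G1 X19.0 Y6.0
G1 X7.0 Y6.0
G1 X7.0 Y14.0
G1 X0.0 Y14.0
G1 X0.0 Y0.0
; layer 5
G0 Z11.0
G0 X0.0 Y0.0
G1 X19.0 Y0.0
G1 X19.0 Y6.0
G1 X7.0 Y6.0
G1 X7.0 Y14.0
G1 X0.0 Y14.0
G1 X0.0 Y0.0
M2 ; end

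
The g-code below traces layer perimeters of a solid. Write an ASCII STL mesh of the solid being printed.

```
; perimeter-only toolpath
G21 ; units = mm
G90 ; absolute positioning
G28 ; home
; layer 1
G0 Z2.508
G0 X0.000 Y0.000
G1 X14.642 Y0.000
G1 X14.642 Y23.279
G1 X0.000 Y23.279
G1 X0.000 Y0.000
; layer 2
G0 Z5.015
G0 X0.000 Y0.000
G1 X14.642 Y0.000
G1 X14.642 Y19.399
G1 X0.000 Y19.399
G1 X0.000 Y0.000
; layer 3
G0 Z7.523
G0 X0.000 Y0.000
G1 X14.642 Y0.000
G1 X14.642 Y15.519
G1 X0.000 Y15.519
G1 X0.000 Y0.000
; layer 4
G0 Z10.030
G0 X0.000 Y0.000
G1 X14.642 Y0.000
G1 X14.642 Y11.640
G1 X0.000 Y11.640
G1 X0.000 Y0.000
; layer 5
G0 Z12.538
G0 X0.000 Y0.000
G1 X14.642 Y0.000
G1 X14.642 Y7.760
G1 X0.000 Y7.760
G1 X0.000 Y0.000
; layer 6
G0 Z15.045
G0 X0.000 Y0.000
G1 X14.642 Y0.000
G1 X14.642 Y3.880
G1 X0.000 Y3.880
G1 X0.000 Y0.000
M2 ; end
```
solid part
  facet normal 0.0000 0.0000 -1.0000
    outer loop
      vertex 14.642 27.159 0.000
      vertex 14.642 0.000 0.000
      vertex 0.000 0.000 0.000
    endloop
  endfacet
  facet normal 0.0000 0.0000 -1.0000
    outer loop
      vertex 0.000 27.159 0.000
      vertex 14.642 27.159 0.000
      vertex 0.000 0.000 0.000
    endloop
  endfacet
  facet normal 0.0000 -1.0000 0.0000
    outer loop
      vertex 0.000 0.000 0.000
      vertex 14.642 0.000 0.000
      vertex 14.642 0.000 17.553
    endloop
  endfacet
  facet normal 0.0000 -1.0000 0.0000
    outer loop
      vertex 0.000 0.000 0.000
      vertex 14.642 0.000 17.553
      vertex 0.000 0.000 17.553
    endloop
  endfacet
  facet normal 0.0000 0.5428 0.8399
    outer loop
      vertex 0.000 0.000 17.553
      vertex 14.642 0.000 17.553
      vertex 14.642 27.159 0.000
    endloop
  endfacet
  facet normal 0.0000 0.5428 0.8399
    outer loop
      vertex 0.000 0.000 17.553
      vertex 14.642 27.159 0.000
      vertex 0.000 27.159 0.000
    endloop
  endfacet
  facet normal -1.0000 0.0000 0.0000
    outer loop
      vertex 0.000 0.000 17.553
      vertex 0.000 27.159 0.000
      vertex 0.000 0.000 0.000
    endloop
  endfacet
  facet normal 1.0000 0.0000 0.0000
    outer loop
      vertex 14.642 0.000 0.000
      vertex 14.642 27.159 0.000
      vertex 14.642 0.000 17.553
    endloop
  endfacet
endsolid part

The G0 Z moves step by Δz≈2.508 mm. The G1 loops shrink linearly with z, so the solid tapers from its base footprint up to z≈17.6. Closing with a flat bottom cap and the tapered top and triangulating gives 8 facets — a wedge (ramp): 14.6 × 27.2 mm base, rising to 17.6 mm along the y=0 edge and sloping linearly to z=0 at y=27.2.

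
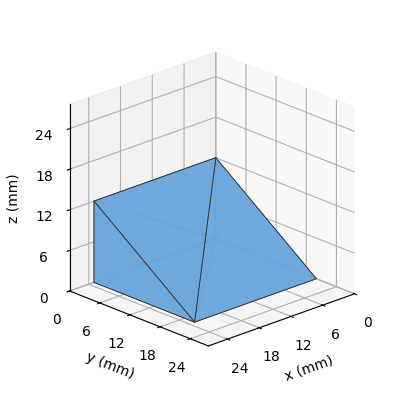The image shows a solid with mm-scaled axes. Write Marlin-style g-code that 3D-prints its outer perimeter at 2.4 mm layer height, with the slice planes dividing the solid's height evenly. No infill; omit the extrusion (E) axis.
Reading the render: the shape is a wedge (ramp): 23 × 20 mm base, rising to 12 mm along the y=0 edge and sloping linearly to z=0 at y=20 (dimensions read to the nearest mm from the axis ticks). For the g-code, the solid's height is divided into equal slices at the stated Δz and each level perimeter traced with G1 moves after a G0 lift.

; perimeter-only toolpath
G21 ; units = mm
G90 ; absolute positioning
G28 ; home
; layer 1
G0 Z2.4
G0 X0.0 Y0.0
G1 X23.0 Y0.0
G1 X23.0 Y16.0
G1 X0.0 Y16.0
G1 X0.0 Y0.0
; layer 2
G0 Z4.8
G0 X0.0 Y0.0
G1 X23.0 Y0.0
G1 X23.0 Y12.0
G1 X0.0 Y12.0
G1 X0.0 Y0.0
; layer 3
G0 Z7.2
G0 X0.0 Y0.0
G1 X23.0 Y0.0
G1 X23.0 Y8.0
G1 X0.0 Y8.0
G1 X0.0 Y0.0
; layer 4
G0 Z9.6
G0 X0.0 Y0.0
G1 X23.0 Y0.0
G1 X23.0 Y4.0
G1 X0.0 Y4.0
G1 X0.0 Y0.0
M2 ; end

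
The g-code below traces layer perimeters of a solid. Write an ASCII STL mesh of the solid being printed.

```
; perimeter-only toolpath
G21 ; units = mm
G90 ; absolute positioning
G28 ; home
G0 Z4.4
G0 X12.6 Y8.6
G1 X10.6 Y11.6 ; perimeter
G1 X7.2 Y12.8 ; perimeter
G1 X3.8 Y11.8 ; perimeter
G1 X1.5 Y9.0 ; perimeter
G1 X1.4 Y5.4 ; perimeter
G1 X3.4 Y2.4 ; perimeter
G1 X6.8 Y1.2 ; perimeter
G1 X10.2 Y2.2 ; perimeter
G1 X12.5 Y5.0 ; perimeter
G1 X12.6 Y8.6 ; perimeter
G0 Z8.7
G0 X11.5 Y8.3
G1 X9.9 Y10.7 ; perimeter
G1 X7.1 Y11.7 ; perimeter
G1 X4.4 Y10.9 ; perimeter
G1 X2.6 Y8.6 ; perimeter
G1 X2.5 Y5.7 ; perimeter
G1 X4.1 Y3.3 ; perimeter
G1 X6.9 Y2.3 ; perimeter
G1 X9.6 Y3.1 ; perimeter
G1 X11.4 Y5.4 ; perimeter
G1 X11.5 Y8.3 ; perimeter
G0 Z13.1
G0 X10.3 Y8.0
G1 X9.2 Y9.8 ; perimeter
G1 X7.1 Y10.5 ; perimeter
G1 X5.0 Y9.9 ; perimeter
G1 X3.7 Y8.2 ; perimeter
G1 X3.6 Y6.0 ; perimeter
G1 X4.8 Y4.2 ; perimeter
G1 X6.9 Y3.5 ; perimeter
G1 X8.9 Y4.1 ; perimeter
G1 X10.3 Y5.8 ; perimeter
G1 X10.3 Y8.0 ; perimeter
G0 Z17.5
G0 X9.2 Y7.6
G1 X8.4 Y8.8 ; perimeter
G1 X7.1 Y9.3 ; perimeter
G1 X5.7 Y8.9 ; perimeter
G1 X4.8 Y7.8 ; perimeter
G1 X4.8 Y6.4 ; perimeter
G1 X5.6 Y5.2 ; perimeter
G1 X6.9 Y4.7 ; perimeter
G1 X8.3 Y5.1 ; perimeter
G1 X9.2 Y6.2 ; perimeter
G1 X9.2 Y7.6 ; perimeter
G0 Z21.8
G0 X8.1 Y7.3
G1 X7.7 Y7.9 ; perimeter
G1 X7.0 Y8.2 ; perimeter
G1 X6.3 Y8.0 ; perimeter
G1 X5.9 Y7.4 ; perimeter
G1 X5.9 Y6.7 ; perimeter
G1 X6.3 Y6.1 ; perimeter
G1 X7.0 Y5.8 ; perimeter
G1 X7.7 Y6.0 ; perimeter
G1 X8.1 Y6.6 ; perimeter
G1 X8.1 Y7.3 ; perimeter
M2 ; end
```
solid part
  facet normal 0.0000 0.0000 -1.0000
    outer loop
      vertex 7.2 14.0 0.0
      vertex 11.3 12.5 0.0
      vertex 13.7 8.9 0.0
    endloop
  endfacet
  facet normal 0.0000 0.0000 -1.0000
    outer loop
      vertex 3.1 12.8 0.0
      vertex 7.2 14.0 0.0
      vertex 13.7 8.9 0.0
    endloop
  endfacet
  facet normal 0.0000 0.0000 -1.0000
    outer loop
      vertex 0.4 9.4 0.0
      vertex 3.1 12.8 0.0
      vertex 13.7 8.9 0.0
    endloop
  endfacet
  facet normal 0.0000 0.0000 -1.0000
    outer loop
      vertex 0.3 5.1 0.0
      vertex 0.4 9.4 0.0
      vertex 13.7 8.9 0.0
    endloop
  endfacet
  facet normal 0.0000 0.0000 -1.0000
    outer loop
      vertex 2.7 1.5 0.0
      vertex 0.3 5.1 0.0
      vertex 13.7 8.9 0.0
    endloop
  endfacet
  facet normal 0.0000 0.0000 -1.0000
    outer loop
      vertex 6.8 0.0 0.0
      vertex 2.7 1.5 0.0
      vertex 13.7 8.9 0.0
    endloop
  endfacet
  facet normal 0.0000 0.0000 -1.0000
    outer loop
      vertex 10.9 1.2 0.0
      vertex 6.8 0.0 0.0
      vertex 13.7 8.9 0.0
    endloop
  endfacet
  facet normal 0.0000 0.0000 -1.0000
    outer loop
      vertex 13.6 4.6 0.0
      vertex 10.9 1.2 0.0
      vertex 13.7 8.9 0.0
    endloop
  endfacet
  facet normal 0.8066 0.5378 0.2453
    outer loop
      vertex 13.7 8.9 0.0
      vertex 11.3 12.5 0.0
      vertex 7.0 7.0 26.2
    endloop
  endfacet
  facet normal 0.3330 0.9103 0.2458
    outer loop
      vertex 11.3 12.5 0.0
      vertex 7.2 14.0 0.0
      vertex 7.0 7.0 26.2
    endloop
  endfacet
  facet normal -0.2722 0.9301 0.2464
    outer loop
      vertex 7.2 14.0 0.0
      vertex 3.1 12.8 0.0
      vertex 7.0 7.0 26.2
    endloop
  endfacet
  facet normal -0.7590 0.6027 0.2464
    outer loop
      vertex 3.1 12.8 0.0
      vertex 0.4 9.4 0.0
      vertex 7.0 7.0 26.2
    endloop
  endfacet
  facet normal -0.9690 0.0225 0.2462
    outer loop
      vertex 0.4 9.4 0.0
      vertex 0.3 5.1 0.0
      vertex 7.0 7.0 26.2
    endloop
  endfacet
  facet normal -0.8066 -0.5378 0.2453
    outer loop
      vertex 0.3 5.1 0.0
      vertex 2.7 1.5 0.0
      vertex 7.0 7.0 26.2
    endloop
  endfacet
  facet normal -0.3330 -0.9103 0.2458
    outer loop
      vertex 2.7 1.5 0.0
      vertex 6.8 0.0 0.0
      vertex 7.0 7.0 26.2
    endloop
  endfacet
  facet normal 0.2722 -0.9301 0.2464
    outer loop
      vertex 6.8 0.0 0.0
      vertex 10.9 1.2 0.0
      vertex 7.0 7.0 26.2
    endloop
  endfacet
  facet normal 0.7590 -0.6027 0.2464
    outer loop
      vertex 10.9 1.2 0.0
      vertex 13.6 4.6 0.0
      vertex 7.0 7.0 26.2
    endloop
  endfacet
  facet normal 0.9690 -0.0225 0.2462
    outer loop
      vertex 13.6 4.6 0.0
      vertex 13.7 8.9 0.0
      vertex 7.0 7.0 26.2
    endloop
  endfacet
endsolid part

The G0 Z moves step by Δz≈4.4 mm. The G1 loops shrink linearly with z, so the solid tapers from its base footprint up to z≈26.2. Closing with a flat bottom cap and the tapered top and triangulating gives 18 facets — a regular 10-sided pyramid, base circumscribed radius ≈ 7 mm, apex at z ≈ 26.2 mm.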